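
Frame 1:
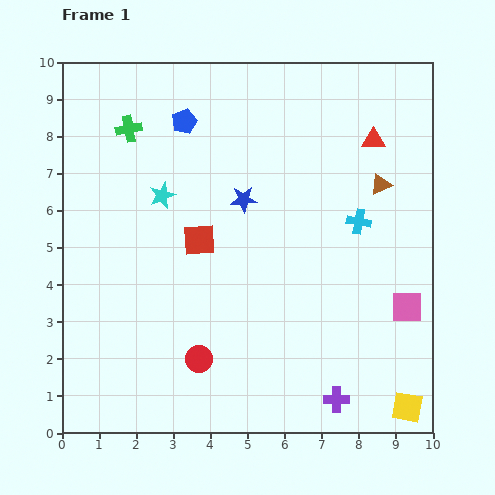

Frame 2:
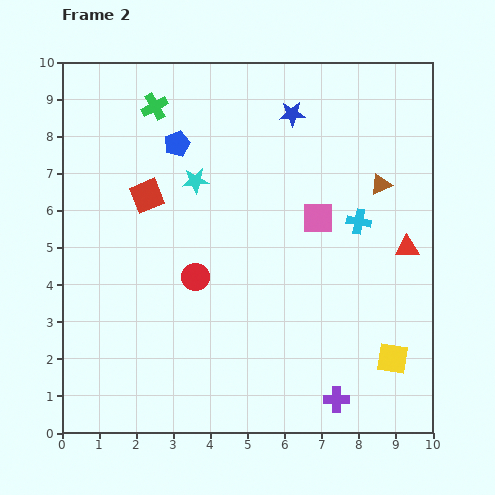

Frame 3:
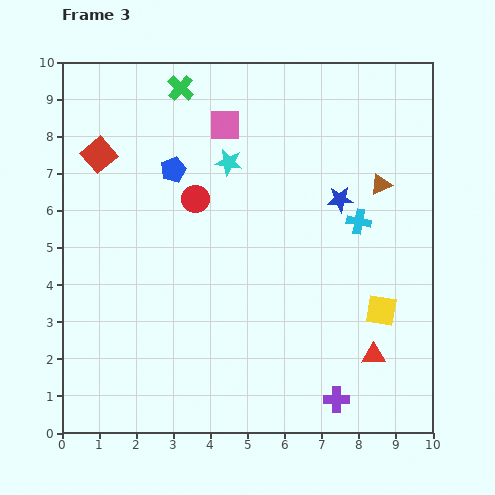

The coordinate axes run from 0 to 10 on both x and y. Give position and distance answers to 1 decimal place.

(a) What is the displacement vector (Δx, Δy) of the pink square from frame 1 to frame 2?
(-2.4, 2.4)

The pink square was at (9.3, 3.4) in frame 1 and (6.9, 5.8) in frame 2.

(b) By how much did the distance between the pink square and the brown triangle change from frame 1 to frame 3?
+1.1

Distance in frame 1: 3.4. Distance in frame 3: 4.5.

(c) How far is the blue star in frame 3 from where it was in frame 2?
2.6

The blue star moved from (6.2, 8.6) to (7.5, 6.3), a distance of √(1.3² + 2.3²) ≈ 2.6.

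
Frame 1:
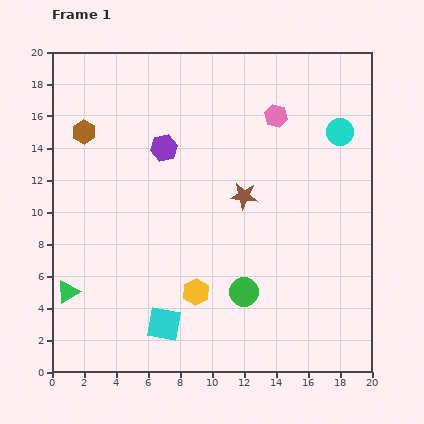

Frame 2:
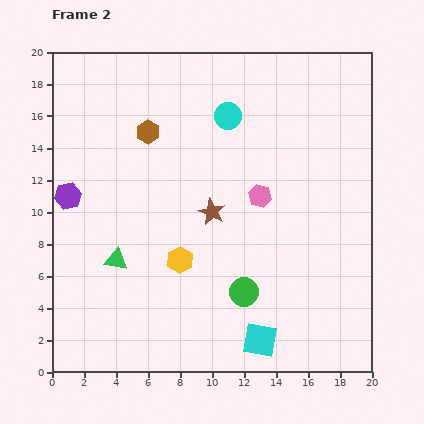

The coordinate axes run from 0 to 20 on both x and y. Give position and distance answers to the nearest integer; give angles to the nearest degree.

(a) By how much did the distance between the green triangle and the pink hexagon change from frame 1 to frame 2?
-7

Distance in frame 1: 17. Distance in frame 2: 10.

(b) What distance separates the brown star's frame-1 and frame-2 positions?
2

The brown star moved from (12, 11) to (10, 10), a distance of √(2² + 1²) ≈ 2.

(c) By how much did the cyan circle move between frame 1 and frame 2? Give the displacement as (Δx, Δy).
(-7, 1)

The cyan circle was at (18, 15) in frame 1 and (11, 16) in frame 2.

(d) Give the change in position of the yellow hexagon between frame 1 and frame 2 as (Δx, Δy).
(-1, 2)

The yellow hexagon was at (9, 5) in frame 1 and (8, 7) in frame 2.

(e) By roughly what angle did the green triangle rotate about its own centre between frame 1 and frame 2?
41° clockwise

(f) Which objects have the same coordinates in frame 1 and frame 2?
the green circle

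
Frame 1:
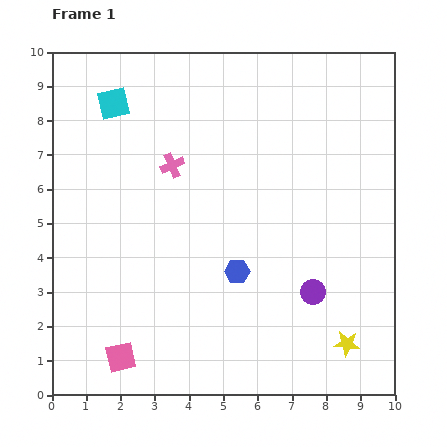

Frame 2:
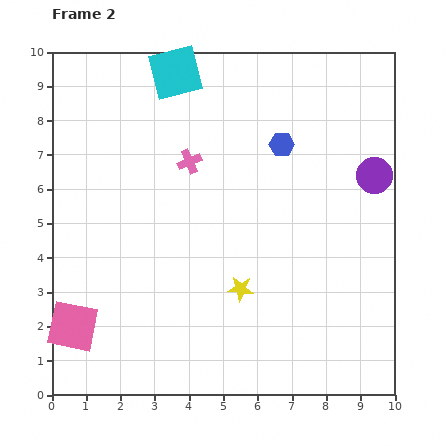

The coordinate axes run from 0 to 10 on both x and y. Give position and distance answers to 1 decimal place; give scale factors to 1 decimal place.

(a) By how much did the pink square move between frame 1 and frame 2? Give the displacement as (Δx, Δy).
(-1.4, 0.9)

The pink square was at (2.0, 1.1) in frame 1 and (0.6, 2.0) in frame 2.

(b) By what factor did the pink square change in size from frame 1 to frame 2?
1.7×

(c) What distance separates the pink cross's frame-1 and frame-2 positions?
0.5

The pink cross moved from (3.5, 6.7) to (4.0, 6.8), a distance of √(0.5² + 0.1²) ≈ 0.5.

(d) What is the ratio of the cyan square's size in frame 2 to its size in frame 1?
1.7×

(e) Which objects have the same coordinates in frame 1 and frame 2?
none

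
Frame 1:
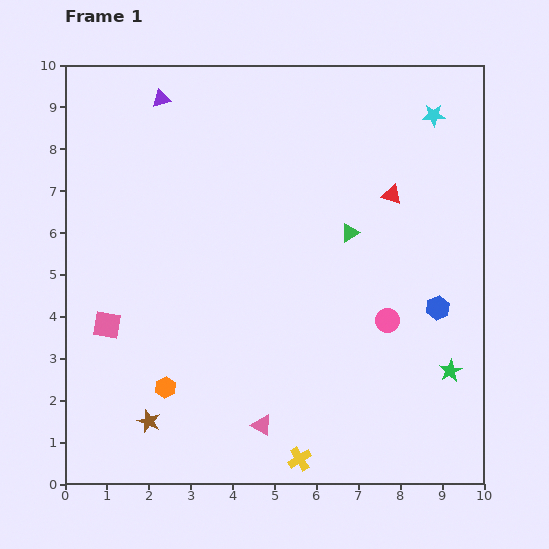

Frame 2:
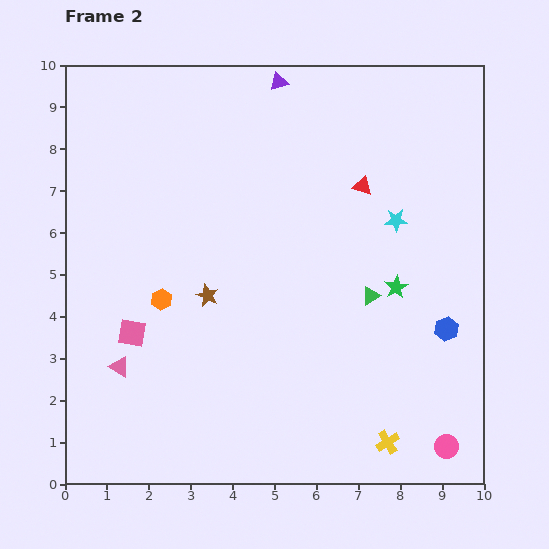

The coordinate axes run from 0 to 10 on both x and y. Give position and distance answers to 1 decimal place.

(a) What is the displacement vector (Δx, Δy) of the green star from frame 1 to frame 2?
(-1.3, 2.0)

The green star was at (9.2, 2.7) in frame 1 and (7.9, 4.7) in frame 2.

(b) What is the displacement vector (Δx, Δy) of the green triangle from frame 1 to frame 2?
(0.5, -1.5)

The green triangle was at (6.8, 6.0) in frame 1 and (7.3, 4.5) in frame 2.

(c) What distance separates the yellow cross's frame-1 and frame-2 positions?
2.1

The yellow cross moved from (5.6, 0.6) to (7.7, 1.0), a distance of √(2.1² + 0.4²) ≈ 2.1.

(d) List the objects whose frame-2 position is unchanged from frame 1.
none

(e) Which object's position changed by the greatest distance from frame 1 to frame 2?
the pink triangle

(moved 3.7; next 3.3)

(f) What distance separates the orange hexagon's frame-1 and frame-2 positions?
2.1

The orange hexagon moved from (2.4, 2.3) to (2.3, 4.4), a distance of √(0.1² + 2.1²) ≈ 2.1.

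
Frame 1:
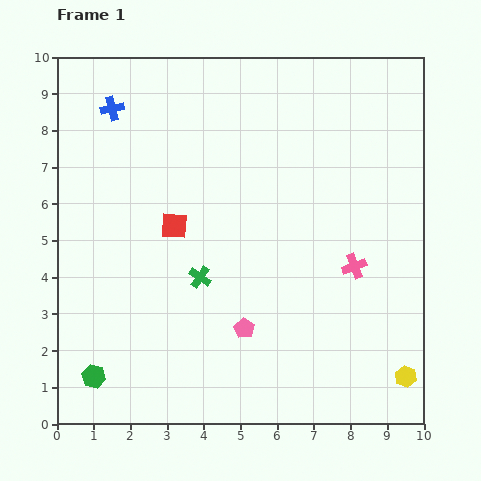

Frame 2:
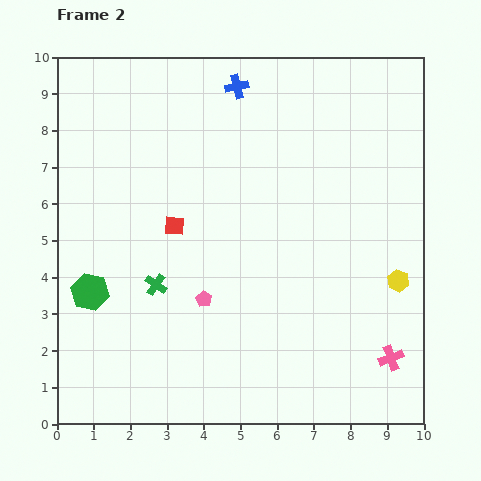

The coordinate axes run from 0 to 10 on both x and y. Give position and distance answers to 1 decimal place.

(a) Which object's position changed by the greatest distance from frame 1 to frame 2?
the blue cross

(moved 3.5; next 2.7)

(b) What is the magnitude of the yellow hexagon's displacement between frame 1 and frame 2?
2.6

The yellow hexagon moved from (9.5, 1.3) to (9.3, 3.9), a distance of √(0.2² + 2.6²) ≈ 2.6.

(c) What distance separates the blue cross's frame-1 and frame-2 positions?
3.5

The blue cross moved from (1.5, 8.6) to (4.9, 9.2), a distance of √(3.4² + 0.6²) ≈ 3.5.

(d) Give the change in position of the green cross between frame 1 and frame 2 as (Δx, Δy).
(-1.2, -0.2)

The green cross was at (3.9, 4.0) in frame 1 and (2.7, 3.8) in frame 2.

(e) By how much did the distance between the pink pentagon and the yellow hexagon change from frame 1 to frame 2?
+0.7

Distance in frame 1: 4.6. Distance in frame 2: 5.3.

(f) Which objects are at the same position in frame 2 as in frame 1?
the red square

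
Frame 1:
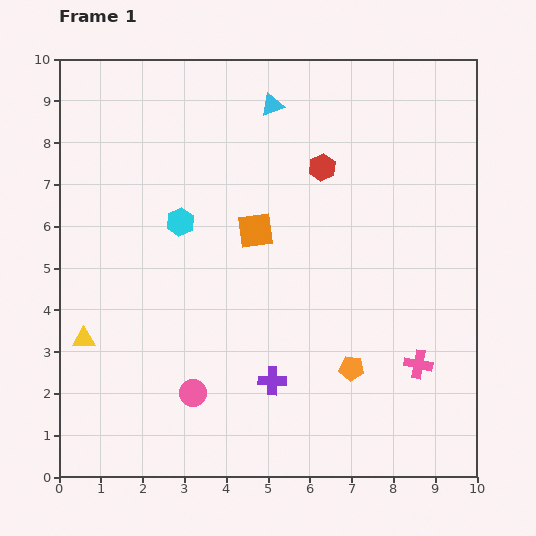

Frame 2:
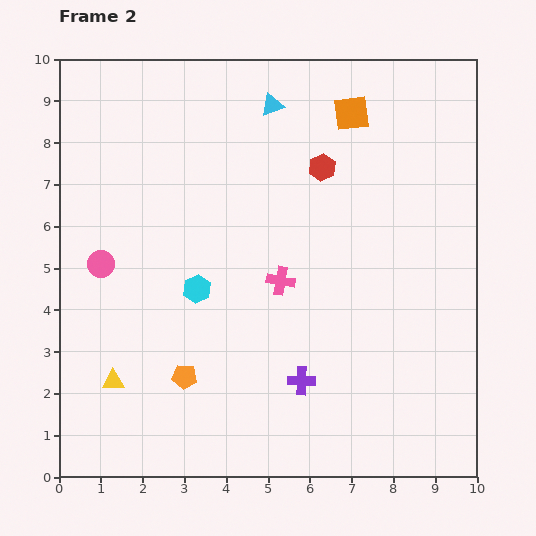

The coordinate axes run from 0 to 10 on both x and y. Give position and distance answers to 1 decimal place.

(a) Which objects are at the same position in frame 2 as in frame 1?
the cyan triangle, the red hexagon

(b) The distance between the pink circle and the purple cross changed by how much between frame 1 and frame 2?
+3.7

Distance in frame 1: 1.9. Distance in frame 2: 5.6.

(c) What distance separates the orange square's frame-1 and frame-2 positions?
3.6

The orange square moved from (4.7, 5.9) to (7.0, 8.7), a distance of √(2.3² + 2.8²) ≈ 3.6.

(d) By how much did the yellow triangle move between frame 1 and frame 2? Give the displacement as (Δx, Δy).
(0.7, -1.0)

The yellow triangle was at (0.6, 3.3) in frame 1 and (1.3, 2.3) in frame 2.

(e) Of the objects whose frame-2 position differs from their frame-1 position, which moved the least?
the purple cross

(moved 0.7)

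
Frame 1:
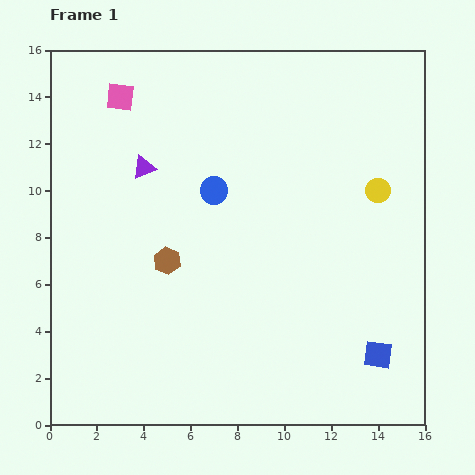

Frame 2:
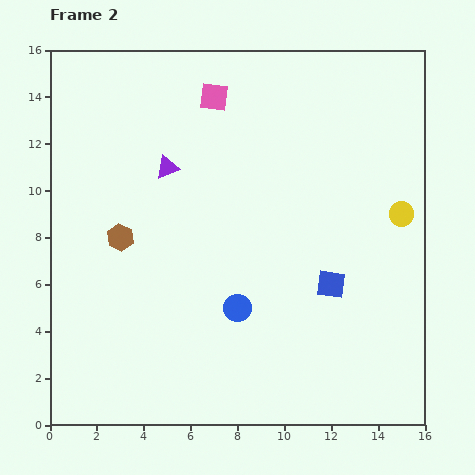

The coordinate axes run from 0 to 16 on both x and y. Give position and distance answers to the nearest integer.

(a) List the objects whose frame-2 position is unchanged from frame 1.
none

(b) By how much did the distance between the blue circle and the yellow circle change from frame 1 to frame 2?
+1

Distance in frame 1: 7. Distance in frame 2: 8.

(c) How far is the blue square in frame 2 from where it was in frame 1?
4

The blue square moved from (14, 3) to (12, 6), a distance of √(2² + 3²) ≈ 4.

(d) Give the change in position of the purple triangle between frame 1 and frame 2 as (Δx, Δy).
(1, 0)

The purple triangle was at (4, 11) in frame 1 and (5, 11) in frame 2.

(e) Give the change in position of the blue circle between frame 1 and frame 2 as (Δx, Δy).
(1, -5)

The blue circle was at (7, 10) in frame 1 and (8, 5) in frame 2.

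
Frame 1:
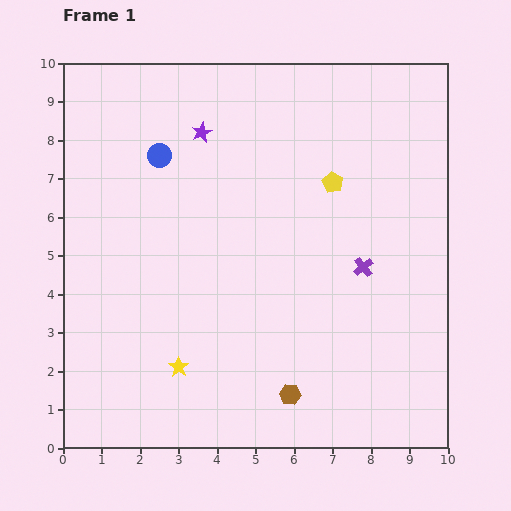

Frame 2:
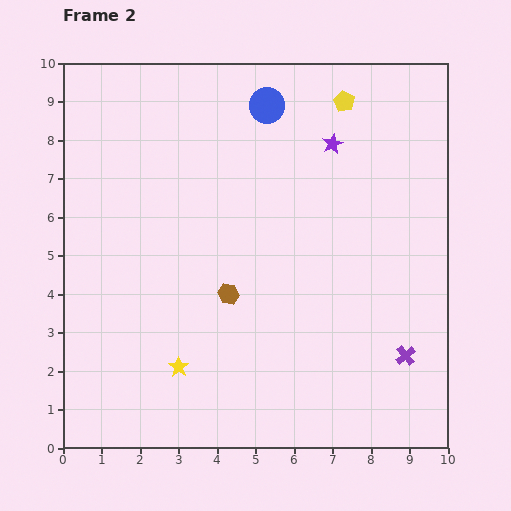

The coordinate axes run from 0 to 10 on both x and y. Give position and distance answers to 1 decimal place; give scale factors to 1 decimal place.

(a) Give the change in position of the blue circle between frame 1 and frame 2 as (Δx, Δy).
(2.8, 1.3)

The blue circle was at (2.5, 7.6) in frame 1 and (5.3, 8.9) in frame 2.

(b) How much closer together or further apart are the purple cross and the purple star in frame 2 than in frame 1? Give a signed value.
+0.3

Distance in frame 1: 5.5. Distance in frame 2: 5.8.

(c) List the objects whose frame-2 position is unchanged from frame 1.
the yellow star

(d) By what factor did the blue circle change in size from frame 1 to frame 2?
1.5×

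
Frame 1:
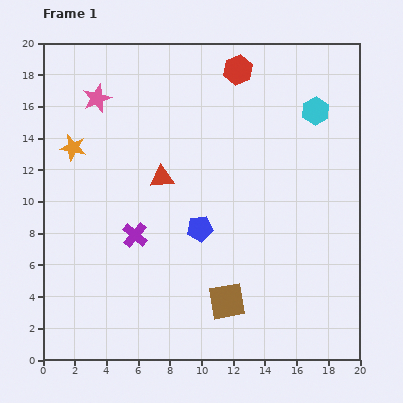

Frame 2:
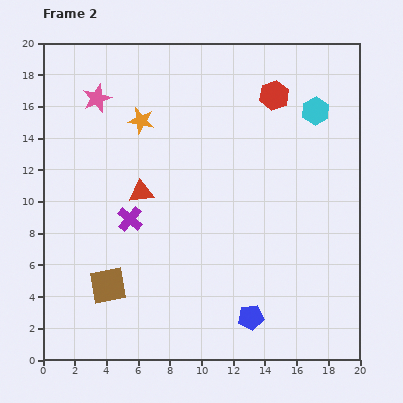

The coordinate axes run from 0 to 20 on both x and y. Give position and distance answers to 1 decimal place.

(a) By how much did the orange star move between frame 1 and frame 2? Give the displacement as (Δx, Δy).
(4.3, 1.7)

The orange star was at (1.9, 13.4) in frame 1 and (6.2, 15.1) in frame 2.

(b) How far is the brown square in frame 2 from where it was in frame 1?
7.6

The brown square moved from (11.6, 3.7) to (4.1, 4.7), a distance of √(7.5² + 1.0²) ≈ 7.6.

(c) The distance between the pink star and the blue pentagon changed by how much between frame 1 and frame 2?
+6.4

Distance in frame 1: 10.5. Distance in frame 2: 16.9.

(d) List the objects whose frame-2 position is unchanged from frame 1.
the cyan hexagon, the pink star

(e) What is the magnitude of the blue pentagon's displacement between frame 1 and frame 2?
6.4

The blue pentagon moved from (9.9, 8.3) to (13.1, 2.7), a distance of √(3.2² + 5.6²) ≈ 6.4.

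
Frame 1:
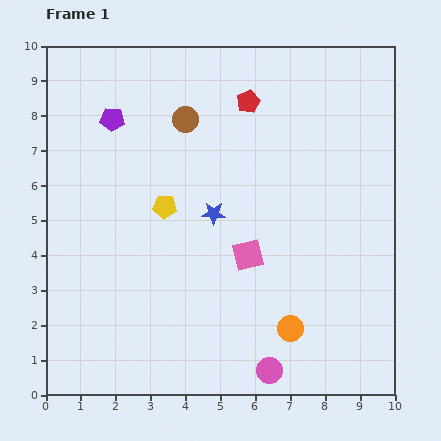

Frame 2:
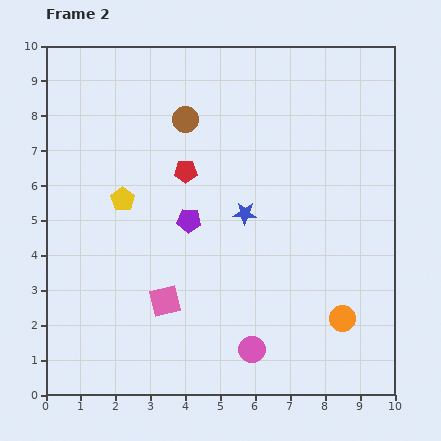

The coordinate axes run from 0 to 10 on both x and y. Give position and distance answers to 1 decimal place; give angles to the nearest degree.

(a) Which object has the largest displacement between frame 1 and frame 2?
the purple pentagon

(moved 3.6; next 2.7)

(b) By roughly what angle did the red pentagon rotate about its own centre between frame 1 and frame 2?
24° clockwise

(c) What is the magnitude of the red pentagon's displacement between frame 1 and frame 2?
2.7

The red pentagon moved from (5.8, 8.4) to (4.0, 6.4), a distance of √(1.8² + 2.0²) ≈ 2.7.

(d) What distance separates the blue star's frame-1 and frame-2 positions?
0.9

The blue star moved from (4.8, 5.2) to (5.7, 5.2), a distance of √(0.9² + 0.0²) ≈ 0.9.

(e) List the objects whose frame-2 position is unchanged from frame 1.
the brown circle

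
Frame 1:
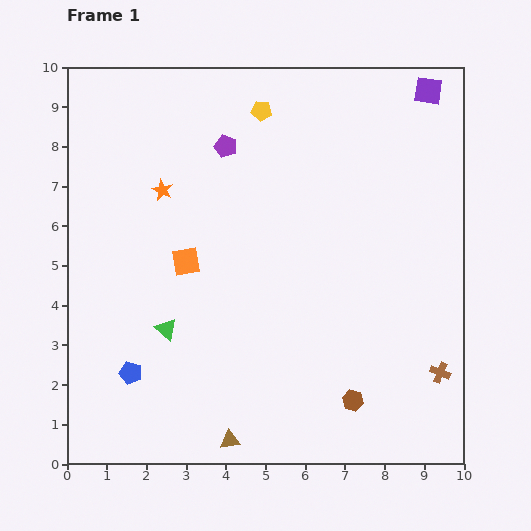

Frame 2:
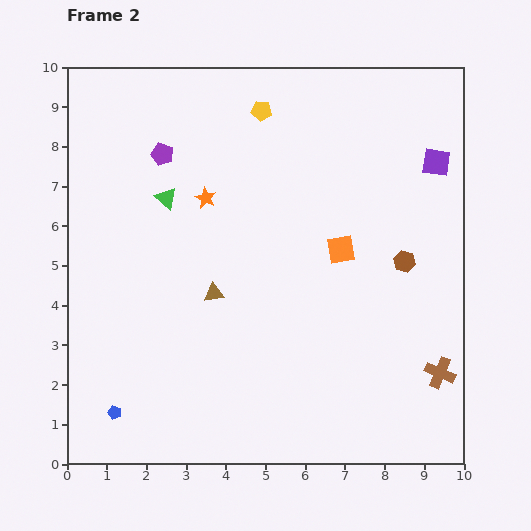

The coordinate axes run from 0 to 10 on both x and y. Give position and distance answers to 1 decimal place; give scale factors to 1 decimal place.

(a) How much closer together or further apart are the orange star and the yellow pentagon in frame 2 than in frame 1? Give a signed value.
-0.6

Distance in frame 1: 3.2. Distance in frame 2: 2.6.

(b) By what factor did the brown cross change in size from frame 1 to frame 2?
1.5×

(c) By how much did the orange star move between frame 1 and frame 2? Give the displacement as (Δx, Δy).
(1.1, -0.2)

The orange star was at (2.4, 6.9) in frame 1 and (3.5, 6.7) in frame 2.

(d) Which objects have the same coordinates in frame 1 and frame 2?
the yellow pentagon, the brown cross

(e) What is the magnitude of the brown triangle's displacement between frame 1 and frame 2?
3.7

The brown triangle moved from (4.1, 0.6) to (3.7, 4.3), a distance of √(0.4² + 3.7²) ≈ 3.7.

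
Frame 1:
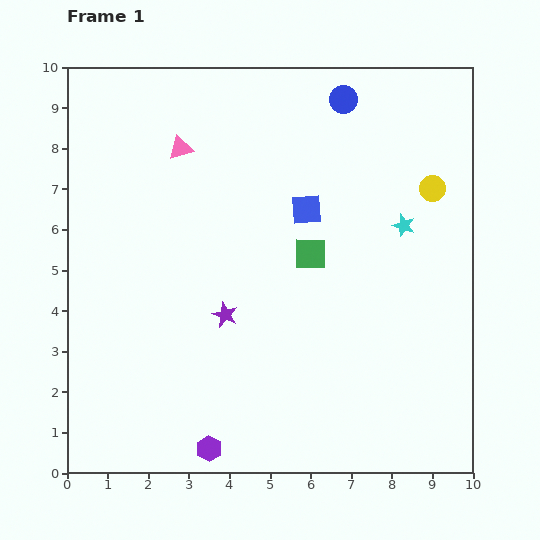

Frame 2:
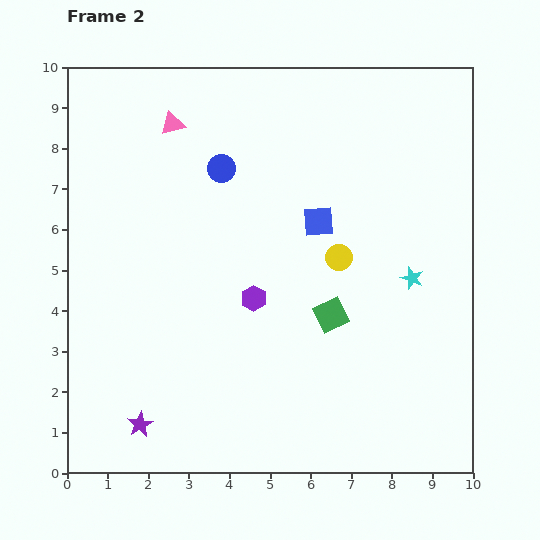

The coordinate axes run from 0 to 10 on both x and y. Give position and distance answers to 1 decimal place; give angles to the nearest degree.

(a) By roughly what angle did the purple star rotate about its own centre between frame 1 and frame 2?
19° clockwise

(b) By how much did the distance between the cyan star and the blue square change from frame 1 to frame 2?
+0.3

Distance in frame 1: 2.4. Distance in frame 2: 2.7.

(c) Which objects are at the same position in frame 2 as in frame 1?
none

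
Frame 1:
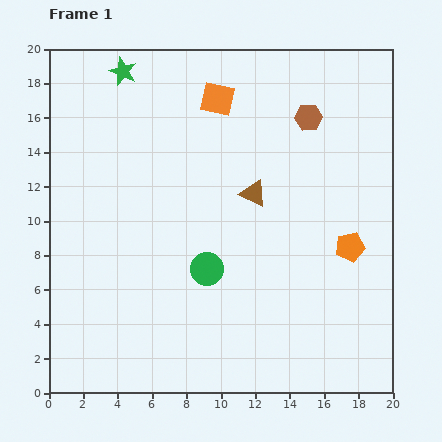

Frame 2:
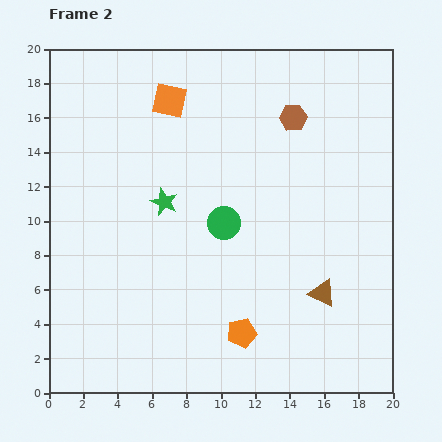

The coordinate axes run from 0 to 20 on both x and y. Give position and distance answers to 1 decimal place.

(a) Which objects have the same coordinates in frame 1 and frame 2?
none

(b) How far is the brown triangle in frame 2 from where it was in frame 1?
7.0

The brown triangle moved from (11.9, 11.6) to (15.9, 5.8), a distance of √(4.0² + 5.8²) ≈ 7.0.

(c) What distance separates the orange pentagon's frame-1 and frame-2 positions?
8.0

The orange pentagon moved from (17.5, 8.5) to (11.2, 3.5), a distance of √(6.3² + 5.0²) ≈ 8.0.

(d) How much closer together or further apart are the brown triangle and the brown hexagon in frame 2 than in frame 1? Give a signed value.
+4.9

Distance in frame 1: 5.4. Distance in frame 2: 10.3.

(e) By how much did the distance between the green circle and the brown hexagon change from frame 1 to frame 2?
-3.3

Distance in frame 1: 10.6. Distance in frame 2: 7.3.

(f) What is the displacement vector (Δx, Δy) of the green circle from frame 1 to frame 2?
(1.0, 2.7)

The green circle was at (9.2, 7.2) in frame 1 and (10.2, 9.9) in frame 2.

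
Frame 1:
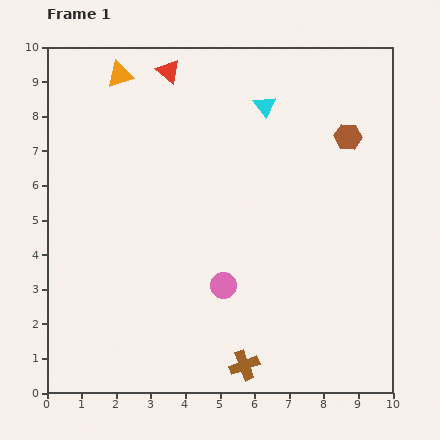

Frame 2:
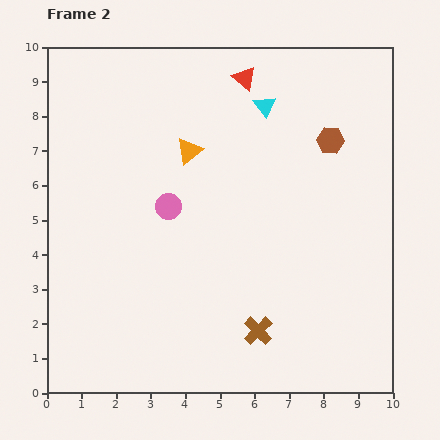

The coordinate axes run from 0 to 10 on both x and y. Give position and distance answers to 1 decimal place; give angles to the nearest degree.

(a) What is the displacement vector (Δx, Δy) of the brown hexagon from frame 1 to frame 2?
(-0.5, -0.1)

The brown hexagon was at (8.7, 7.4) in frame 1 and (8.2, 7.3) in frame 2.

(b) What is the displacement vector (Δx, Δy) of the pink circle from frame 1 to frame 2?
(-1.6, 2.3)

The pink circle was at (5.1, 3.1) in frame 1 and (3.5, 5.4) in frame 2.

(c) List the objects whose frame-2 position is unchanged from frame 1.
the cyan triangle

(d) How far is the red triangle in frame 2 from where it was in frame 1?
2.2

The red triangle moved from (3.5, 9.3) to (5.7, 9.1), a distance of √(2.2² + 0.2²) ≈ 2.2.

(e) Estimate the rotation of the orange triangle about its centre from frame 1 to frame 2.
21° counter-clockwise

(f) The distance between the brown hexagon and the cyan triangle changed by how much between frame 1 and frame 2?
-0.5

Distance in frame 1: 2.6. Distance in frame 2: 2.1.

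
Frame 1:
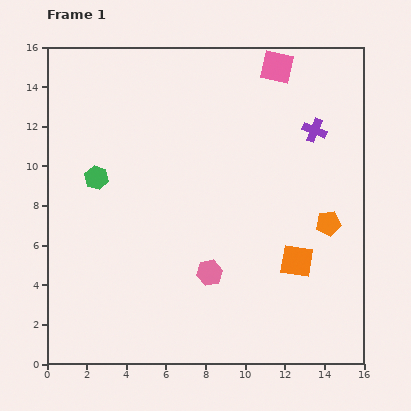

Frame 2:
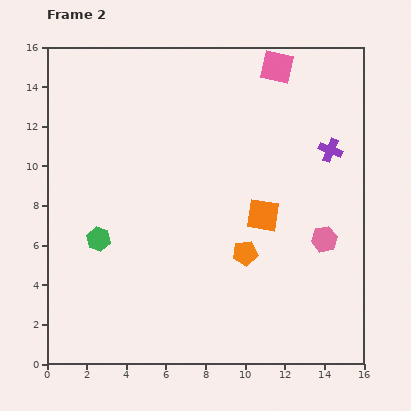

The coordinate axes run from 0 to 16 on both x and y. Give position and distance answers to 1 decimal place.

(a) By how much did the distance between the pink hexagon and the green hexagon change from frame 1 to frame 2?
+3.9

Distance in frame 1: 7.5. Distance in frame 2: 11.4.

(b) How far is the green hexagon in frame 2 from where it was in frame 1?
3.1

The green hexagon moved from (2.5, 9.4) to (2.6, 6.3), a distance of √(0.1² + 3.1²) ≈ 3.1.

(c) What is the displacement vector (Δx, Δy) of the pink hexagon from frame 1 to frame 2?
(5.8, 1.7)

The pink hexagon was at (8.2, 4.6) in frame 1 and (14.0, 6.3) in frame 2.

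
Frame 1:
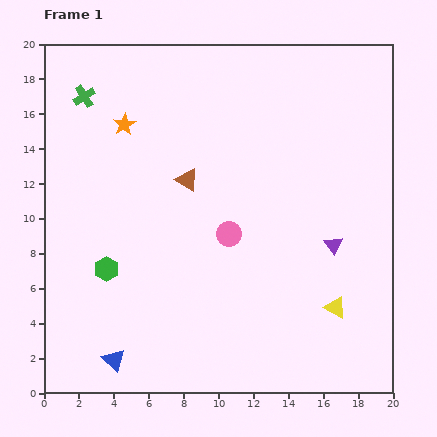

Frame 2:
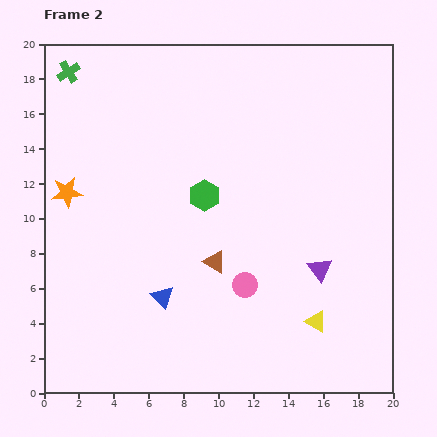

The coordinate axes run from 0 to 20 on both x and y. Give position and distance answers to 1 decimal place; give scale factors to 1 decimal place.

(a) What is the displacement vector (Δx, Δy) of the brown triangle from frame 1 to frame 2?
(1.6, -4.7)

The brown triangle was at (8.2, 12.2) in frame 1 and (9.8, 7.5) in frame 2.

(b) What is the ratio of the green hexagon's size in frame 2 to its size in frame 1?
1.3×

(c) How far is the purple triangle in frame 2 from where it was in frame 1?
1.6

The purple triangle moved from (16.6, 8.5) to (15.8, 7.1), a distance of √(0.8² + 1.4²) ≈ 1.6.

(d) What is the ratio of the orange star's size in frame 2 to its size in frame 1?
1.4×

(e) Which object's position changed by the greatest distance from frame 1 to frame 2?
the green hexagon

(moved 7.0; next 5.1)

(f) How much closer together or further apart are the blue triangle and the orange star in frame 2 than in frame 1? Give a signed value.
-5.4

Distance in frame 1: 13.5. Distance in frame 2: 8.1.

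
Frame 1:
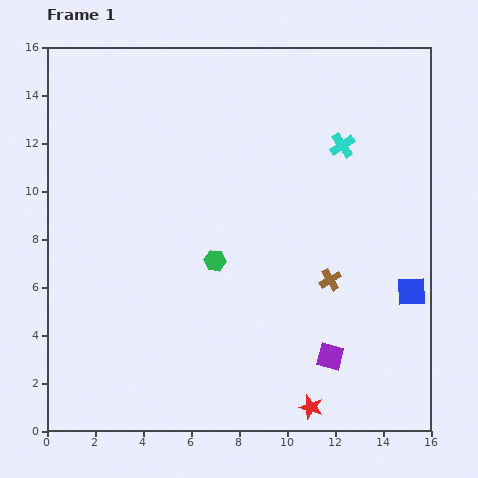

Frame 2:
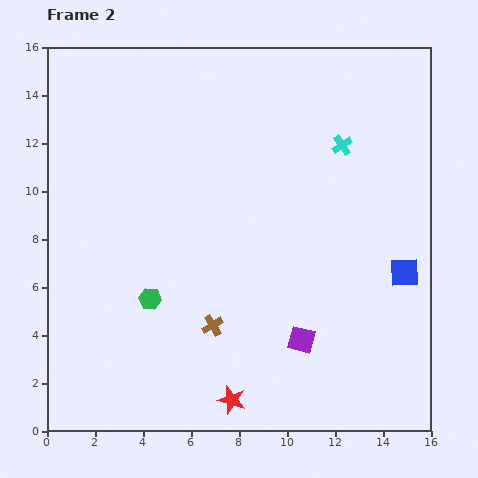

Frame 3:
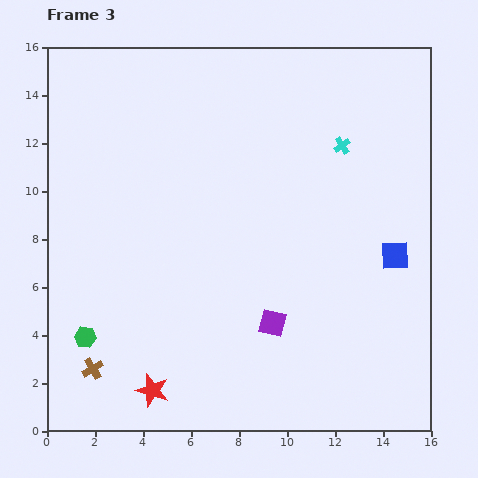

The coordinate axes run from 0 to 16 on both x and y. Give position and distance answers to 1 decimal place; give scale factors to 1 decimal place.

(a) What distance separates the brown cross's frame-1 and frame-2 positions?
5.3

The brown cross moved from (11.8, 6.3) to (6.9, 4.4), a distance of √(4.9² + 1.9²) ≈ 5.3.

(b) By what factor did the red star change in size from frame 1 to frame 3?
1.4×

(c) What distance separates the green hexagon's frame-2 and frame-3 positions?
3.1

The green hexagon moved from (4.3, 5.5) to (1.6, 3.9), a distance of √(2.7² + 1.6²) ≈ 3.1.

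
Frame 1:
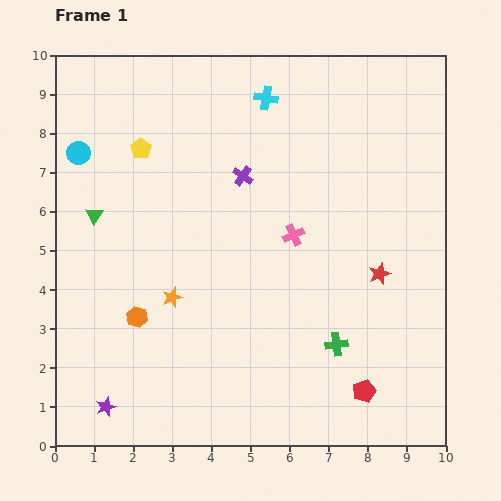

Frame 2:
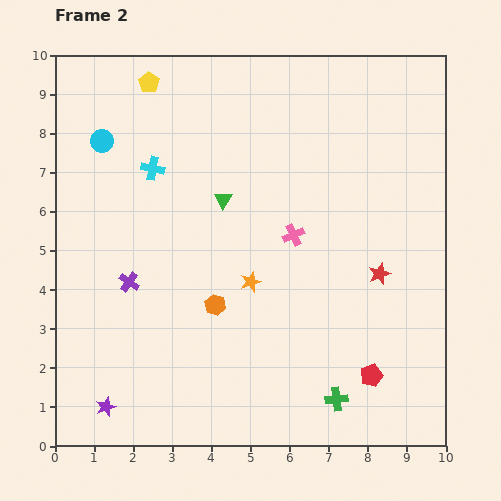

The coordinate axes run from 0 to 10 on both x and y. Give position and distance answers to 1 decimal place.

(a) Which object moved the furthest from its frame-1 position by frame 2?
the purple cross

(moved 4.0; next 3.4)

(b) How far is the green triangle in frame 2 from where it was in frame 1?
3.3

The green triangle moved from (1.0, 5.9) to (4.3, 6.3), a distance of √(3.3² + 0.4²) ≈ 3.3.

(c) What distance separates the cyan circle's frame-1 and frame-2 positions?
0.7

The cyan circle moved from (0.6, 7.5) to (1.2, 7.8), a distance of √(0.6² + 0.3²) ≈ 0.7.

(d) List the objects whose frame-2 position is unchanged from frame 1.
the purple star, the pink cross, the red star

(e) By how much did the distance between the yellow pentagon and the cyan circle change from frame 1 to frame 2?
+0.3

Distance in frame 1: 1.6. Distance in frame 2: 1.9.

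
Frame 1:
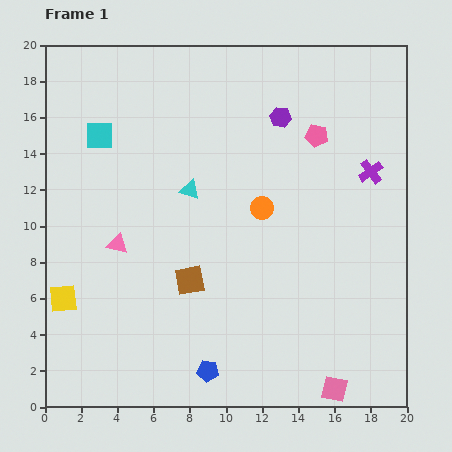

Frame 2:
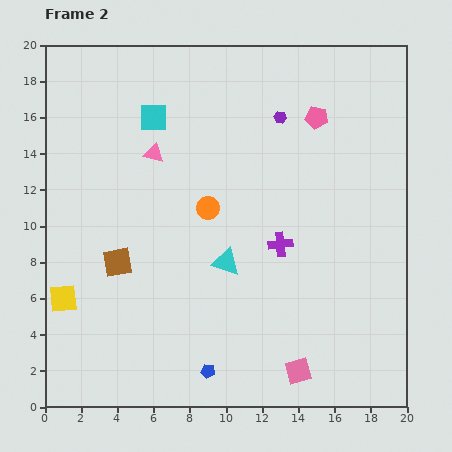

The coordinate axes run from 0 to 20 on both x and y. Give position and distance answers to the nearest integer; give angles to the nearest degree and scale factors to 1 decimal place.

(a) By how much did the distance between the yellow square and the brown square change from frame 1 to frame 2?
-3

Distance in frame 1: 7. Distance in frame 2: 4.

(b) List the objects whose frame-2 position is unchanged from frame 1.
the purple hexagon, the blue pentagon, the yellow square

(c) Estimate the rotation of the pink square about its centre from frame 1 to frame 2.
28° counter-clockwise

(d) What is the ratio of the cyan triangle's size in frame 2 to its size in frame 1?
1.4×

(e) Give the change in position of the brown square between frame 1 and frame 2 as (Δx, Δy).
(-4, 1)

The brown square was at (8, 7) in frame 1 and (4, 8) in frame 2.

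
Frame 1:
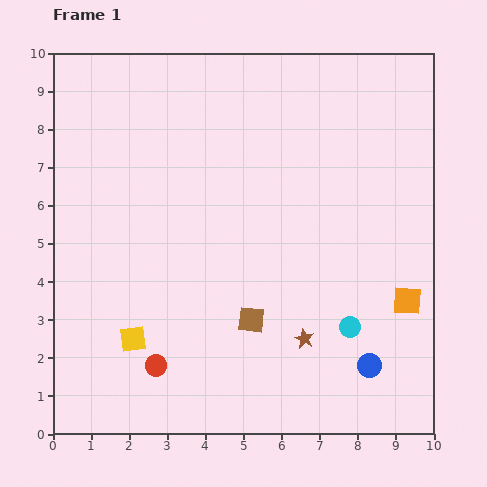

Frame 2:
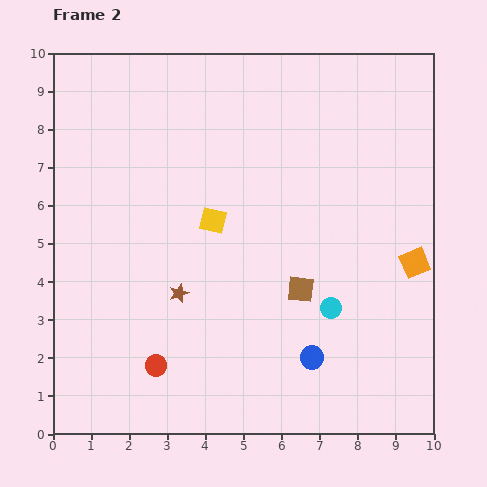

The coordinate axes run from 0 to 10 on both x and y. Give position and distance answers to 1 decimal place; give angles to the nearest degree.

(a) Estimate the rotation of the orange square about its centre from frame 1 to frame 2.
26° counter-clockwise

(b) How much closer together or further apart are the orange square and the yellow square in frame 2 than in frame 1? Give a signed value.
-1.9

Distance in frame 1: 7.3. Distance in frame 2: 5.4.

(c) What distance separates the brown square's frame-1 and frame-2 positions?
1.5

The brown square moved from (5.2, 3.0) to (6.5, 3.8), a distance of √(1.3² + 0.8²) ≈ 1.5.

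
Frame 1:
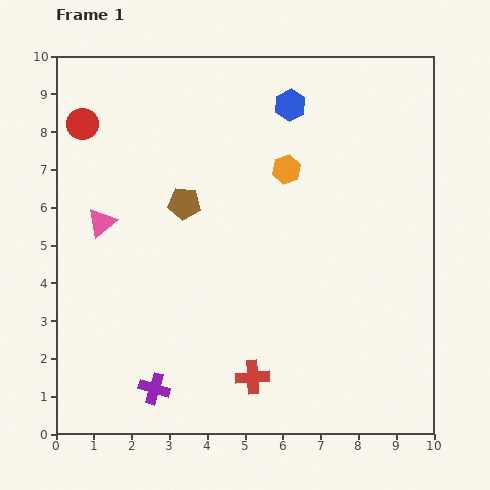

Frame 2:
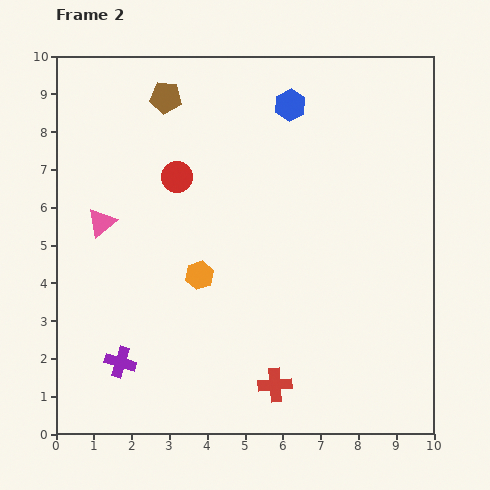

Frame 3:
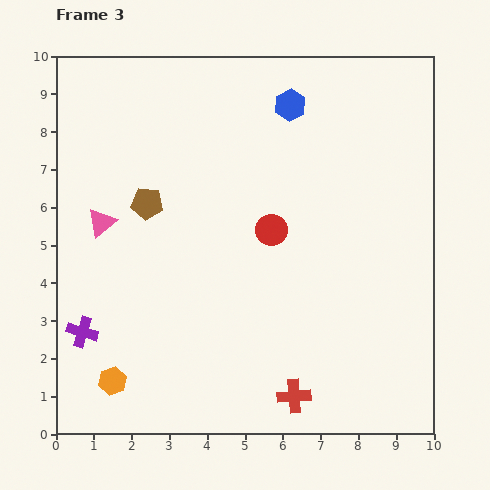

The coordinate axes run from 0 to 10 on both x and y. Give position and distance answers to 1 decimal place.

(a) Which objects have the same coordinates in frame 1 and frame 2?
the blue hexagon, the pink triangle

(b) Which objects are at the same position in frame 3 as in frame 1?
the blue hexagon, the pink triangle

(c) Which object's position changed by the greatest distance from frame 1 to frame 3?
the orange hexagon

(moved 7.2; next 5.7)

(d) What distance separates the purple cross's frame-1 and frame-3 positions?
2.4

The purple cross moved from (2.6, 1.2) to (0.7, 2.7), a distance of √(1.9² + 1.5²) ≈ 2.4.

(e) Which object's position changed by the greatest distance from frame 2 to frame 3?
the orange hexagon

(moved 3.6; next 2.9)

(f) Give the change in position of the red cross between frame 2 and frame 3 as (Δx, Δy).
(0.5, -0.3)

The red cross was at (5.8, 1.3) in frame 2 and (6.3, 1.0) in frame 3.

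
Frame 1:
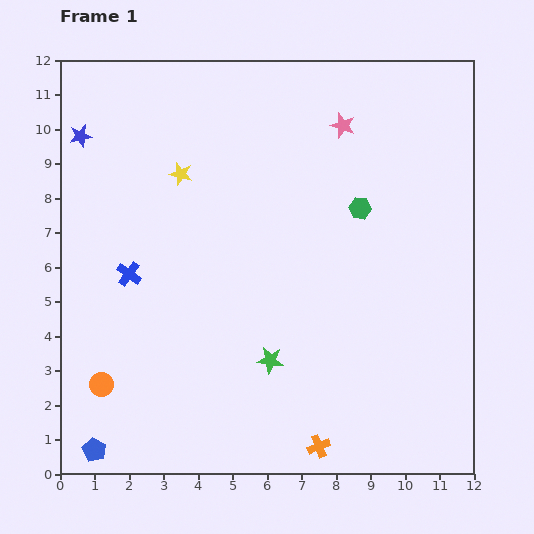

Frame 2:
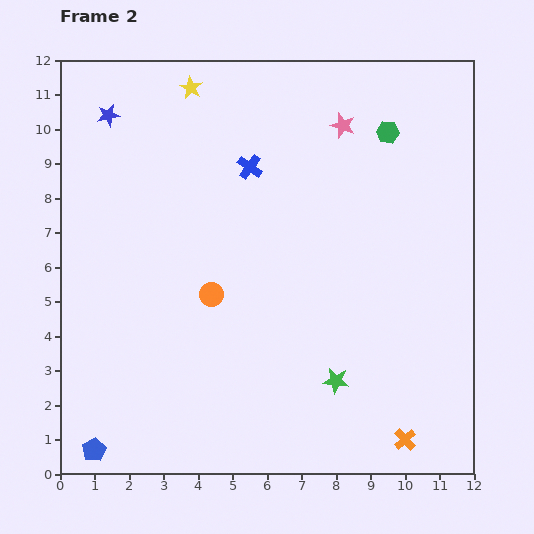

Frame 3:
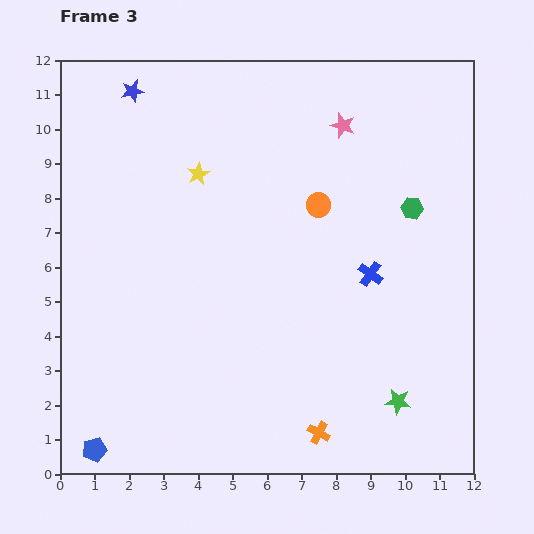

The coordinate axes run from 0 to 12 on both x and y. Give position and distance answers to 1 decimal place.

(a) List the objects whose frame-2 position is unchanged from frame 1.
the pink star, the blue pentagon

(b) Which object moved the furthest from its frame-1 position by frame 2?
the blue cross

(moved 4.7; next 4.1)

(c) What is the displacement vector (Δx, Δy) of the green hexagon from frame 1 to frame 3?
(1.5, 0.0)

The green hexagon was at (8.7, 7.7) in frame 1 and (10.2, 7.7) in frame 3.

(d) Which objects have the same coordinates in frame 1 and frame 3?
the pink star, the blue pentagon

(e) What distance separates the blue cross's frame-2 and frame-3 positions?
4.7

The blue cross moved from (5.5, 8.9) to (9.0, 5.8), a distance of √(3.5² + 3.1²) ≈ 4.7.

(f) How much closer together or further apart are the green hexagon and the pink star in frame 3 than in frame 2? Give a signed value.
+1.8

Distance in frame 2: 1.3. Distance in frame 3: 3.1.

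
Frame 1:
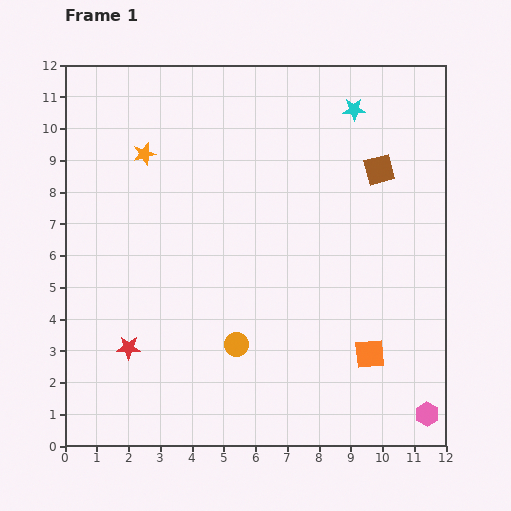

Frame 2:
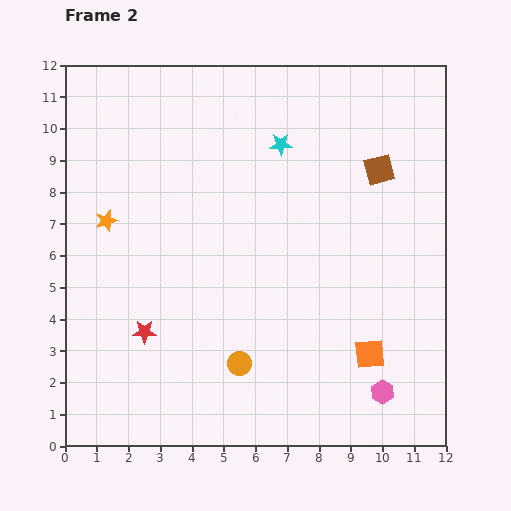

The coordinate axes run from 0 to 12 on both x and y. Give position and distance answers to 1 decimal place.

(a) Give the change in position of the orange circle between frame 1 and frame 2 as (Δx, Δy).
(0.1, -0.6)

The orange circle was at (5.4, 3.2) in frame 1 and (5.5, 2.6) in frame 2.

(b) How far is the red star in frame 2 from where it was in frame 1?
0.7

The red star moved from (2.0, 3.1) to (2.5, 3.6), a distance of √(0.5² + 0.5²) ≈ 0.7.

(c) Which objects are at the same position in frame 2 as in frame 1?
the orange square, the brown square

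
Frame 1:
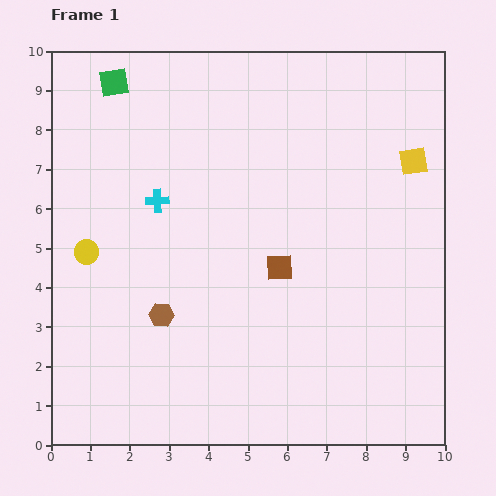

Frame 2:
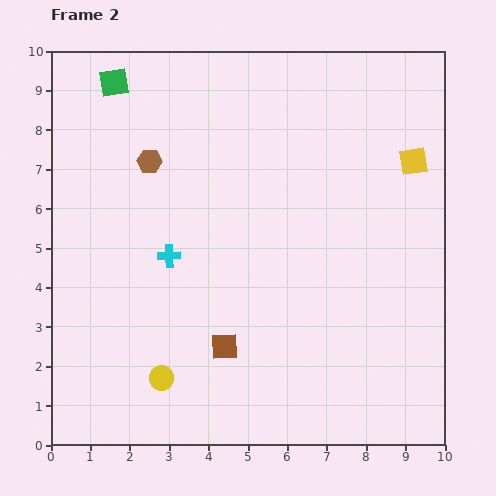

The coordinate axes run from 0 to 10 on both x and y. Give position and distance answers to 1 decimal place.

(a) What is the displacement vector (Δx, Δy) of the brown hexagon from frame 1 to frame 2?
(-0.3, 3.9)

The brown hexagon was at (2.8, 3.3) in frame 1 and (2.5, 7.2) in frame 2.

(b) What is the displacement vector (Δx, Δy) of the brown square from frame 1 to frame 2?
(-1.4, -2.0)

The brown square was at (5.8, 4.5) in frame 1 and (4.4, 2.5) in frame 2.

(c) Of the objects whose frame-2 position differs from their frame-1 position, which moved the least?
the cyan cross

(moved 1.4)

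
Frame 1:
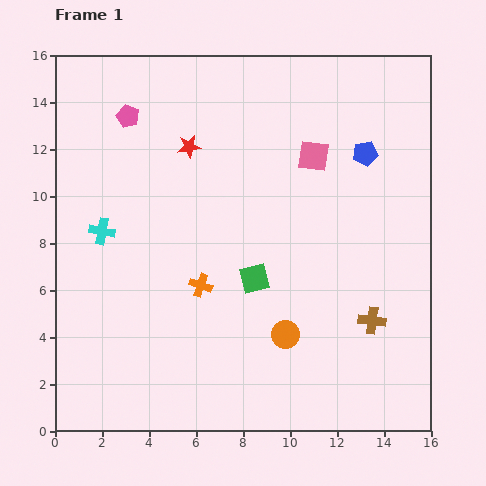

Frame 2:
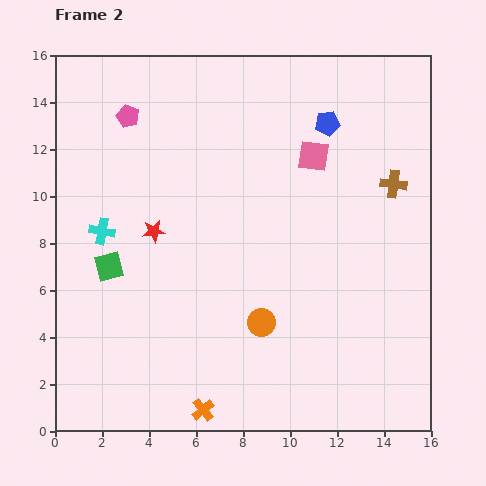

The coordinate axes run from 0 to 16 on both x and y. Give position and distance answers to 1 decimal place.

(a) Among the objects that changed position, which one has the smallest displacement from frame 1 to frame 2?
the orange circle

(moved 1.1)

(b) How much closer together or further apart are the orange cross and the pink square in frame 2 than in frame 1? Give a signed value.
+4.5

Distance in frame 1: 7.3. Distance in frame 2: 11.8.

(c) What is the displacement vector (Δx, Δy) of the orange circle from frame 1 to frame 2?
(-1.0, 0.5)

The orange circle was at (9.8, 4.1) in frame 1 and (8.8, 4.6) in frame 2.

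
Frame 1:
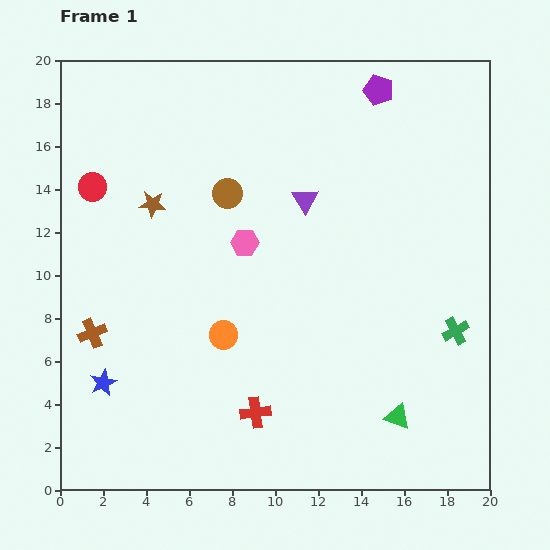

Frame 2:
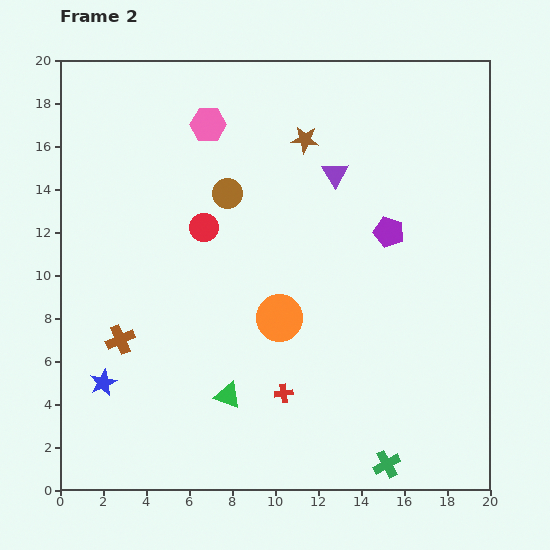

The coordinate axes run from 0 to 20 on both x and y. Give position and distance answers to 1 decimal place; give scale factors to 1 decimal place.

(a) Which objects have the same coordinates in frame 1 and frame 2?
the blue star, the brown circle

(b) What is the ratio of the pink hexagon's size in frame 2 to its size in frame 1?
1.3×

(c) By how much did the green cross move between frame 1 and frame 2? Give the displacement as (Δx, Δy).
(-3.2, -6.2)

The green cross was at (18.4, 7.4) in frame 1 and (15.2, 1.2) in frame 2.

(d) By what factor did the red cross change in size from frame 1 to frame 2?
0.6×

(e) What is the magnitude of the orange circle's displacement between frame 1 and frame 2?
2.7

The orange circle moved from (7.6, 7.2) to (10.2, 8.0), a distance of √(2.6² + 0.8²) ≈ 2.7.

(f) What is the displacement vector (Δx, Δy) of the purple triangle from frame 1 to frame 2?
(1.4, 1.2)

The purple triangle was at (11.4, 13.5) in frame 1 and (12.8, 14.7) in frame 2.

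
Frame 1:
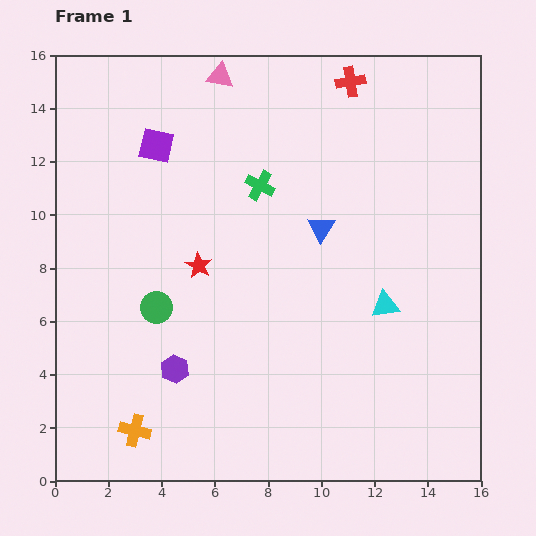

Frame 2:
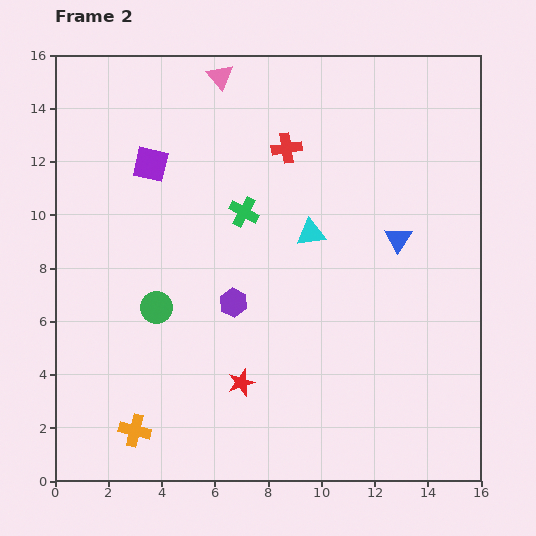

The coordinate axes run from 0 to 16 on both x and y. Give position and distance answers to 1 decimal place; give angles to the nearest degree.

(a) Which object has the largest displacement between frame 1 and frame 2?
the red star

(moved 4.7; next 3.9)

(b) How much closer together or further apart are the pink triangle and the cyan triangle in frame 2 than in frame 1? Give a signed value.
-3.8

Distance in frame 1: 10.6. Distance in frame 2: 6.8.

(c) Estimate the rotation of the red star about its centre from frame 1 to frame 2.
24° clockwise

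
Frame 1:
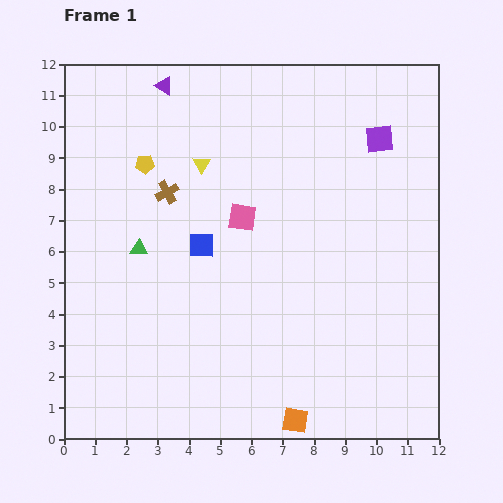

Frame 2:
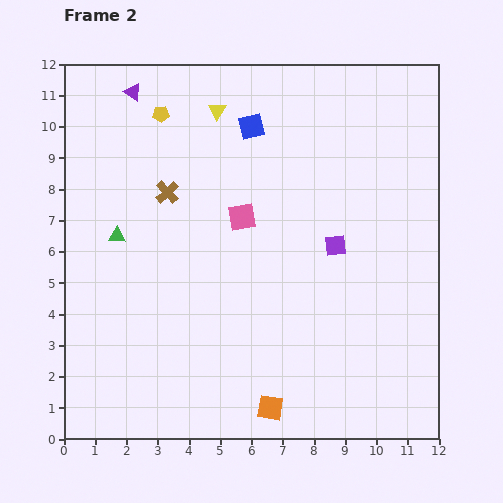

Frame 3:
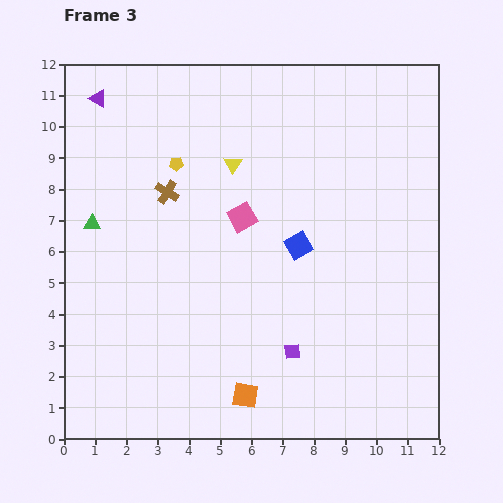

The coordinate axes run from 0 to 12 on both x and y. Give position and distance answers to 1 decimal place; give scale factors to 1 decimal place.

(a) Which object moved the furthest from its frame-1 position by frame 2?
the blue square

(moved 4.1; next 3.7)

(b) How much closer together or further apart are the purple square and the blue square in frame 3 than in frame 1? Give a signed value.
-3.2

Distance in frame 1: 6.6. Distance in frame 3: 3.4.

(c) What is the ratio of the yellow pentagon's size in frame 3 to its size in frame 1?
0.7×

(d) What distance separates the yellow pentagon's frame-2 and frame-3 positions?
1.7

The yellow pentagon moved from (3.1, 10.4) to (3.6, 8.8), a distance of √(0.5² + 1.6²) ≈ 1.7.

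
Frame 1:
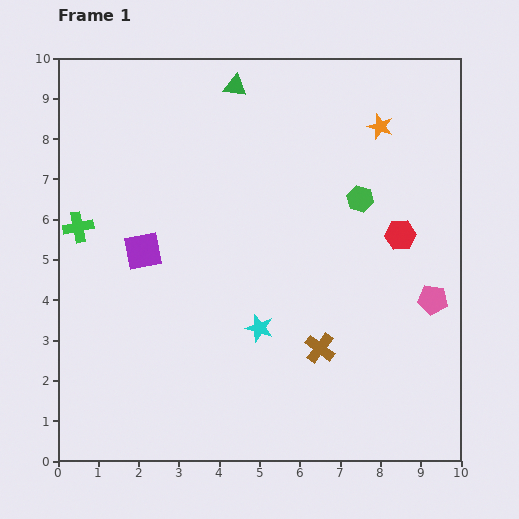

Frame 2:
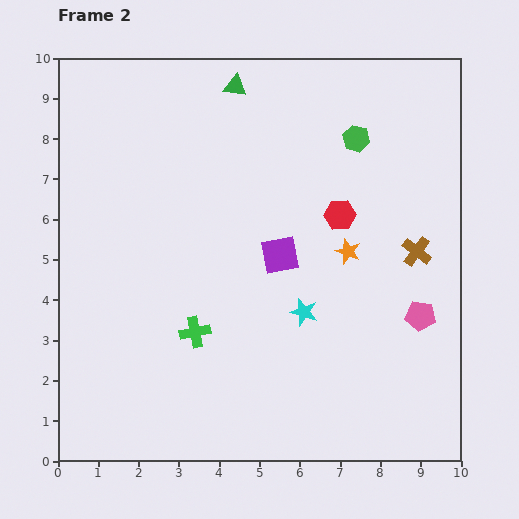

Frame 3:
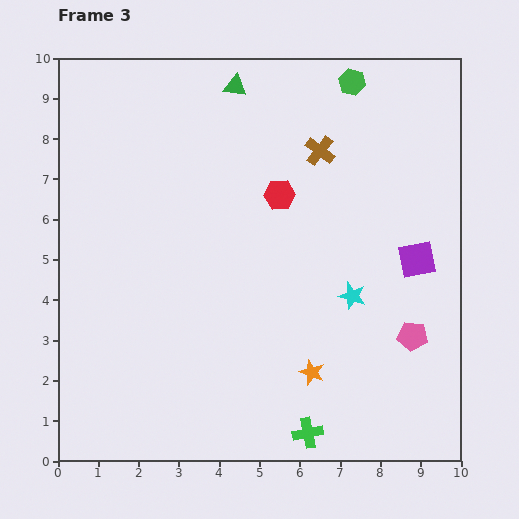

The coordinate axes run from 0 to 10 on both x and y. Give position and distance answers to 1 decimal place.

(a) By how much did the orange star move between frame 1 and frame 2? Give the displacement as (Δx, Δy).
(-0.8, -3.1)

The orange star was at (8.0, 8.3) in frame 1 and (7.2, 5.2) in frame 2.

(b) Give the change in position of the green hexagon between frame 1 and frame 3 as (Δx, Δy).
(-0.2, 2.9)

The green hexagon was at (7.5, 6.5) in frame 1 and (7.3, 9.4) in frame 3.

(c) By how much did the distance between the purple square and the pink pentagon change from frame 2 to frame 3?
-1.9

Distance in frame 2: 3.8. Distance in frame 3: 1.9.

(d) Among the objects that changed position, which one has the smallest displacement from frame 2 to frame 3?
the pink pentagon

(moved 0.5)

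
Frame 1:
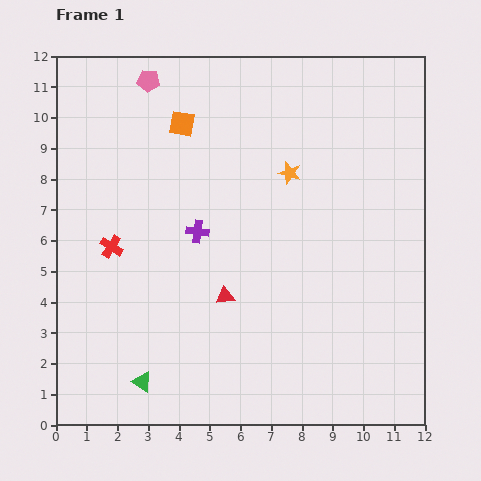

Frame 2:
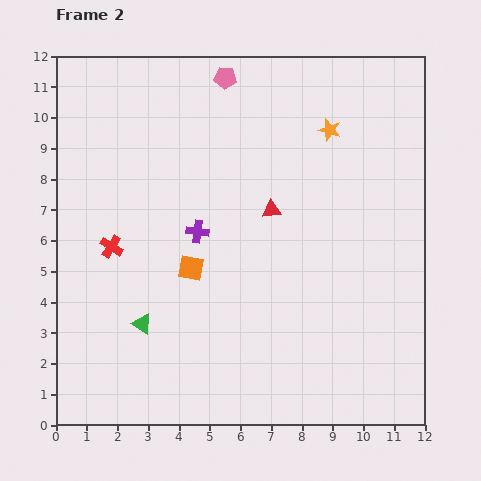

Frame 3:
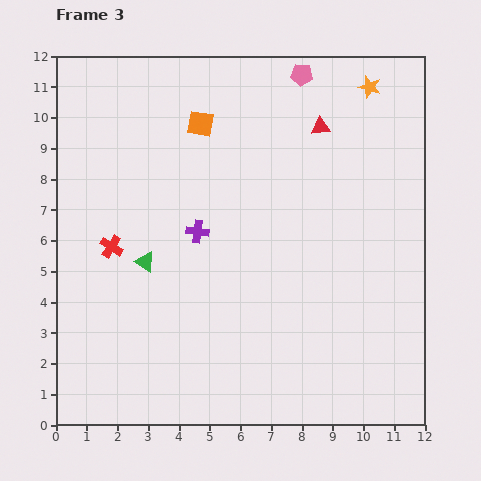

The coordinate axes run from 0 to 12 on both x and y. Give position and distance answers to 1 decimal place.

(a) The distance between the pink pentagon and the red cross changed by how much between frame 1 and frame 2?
+1.1

Distance in frame 1: 5.5. Distance in frame 2: 6.6.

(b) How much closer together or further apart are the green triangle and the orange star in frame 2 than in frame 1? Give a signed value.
+0.5

Distance in frame 1: 8.3. Distance in frame 2: 8.8.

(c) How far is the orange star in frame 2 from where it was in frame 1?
1.9

The orange star moved from (7.6, 8.2) to (8.9, 9.6), a distance of √(1.3² + 1.4²) ≈ 1.9.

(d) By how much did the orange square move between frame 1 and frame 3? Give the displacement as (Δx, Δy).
(0.6, 0.0)

The orange square was at (4.1, 9.8) in frame 1 and (4.7, 9.8) in frame 3.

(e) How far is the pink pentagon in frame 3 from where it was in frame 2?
2.5

The pink pentagon moved from (5.5, 11.3) to (8.0, 11.4), a distance of √(2.5² + 0.1²) ≈ 2.5.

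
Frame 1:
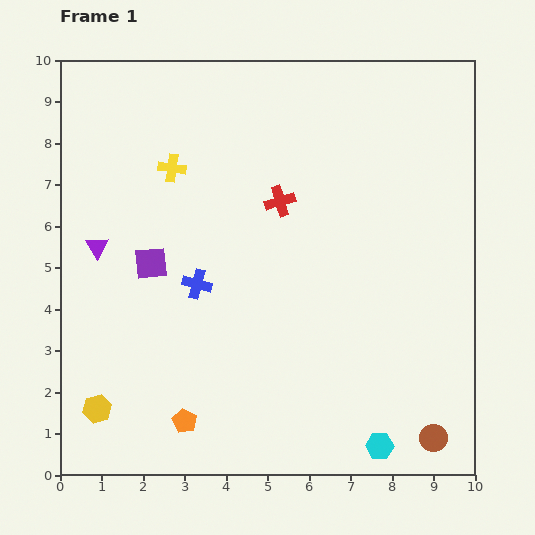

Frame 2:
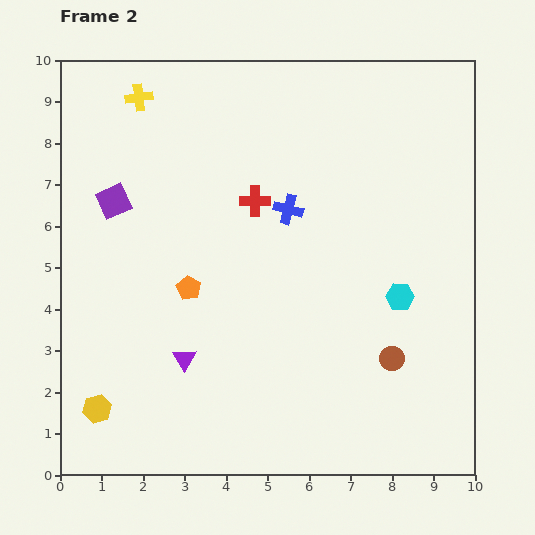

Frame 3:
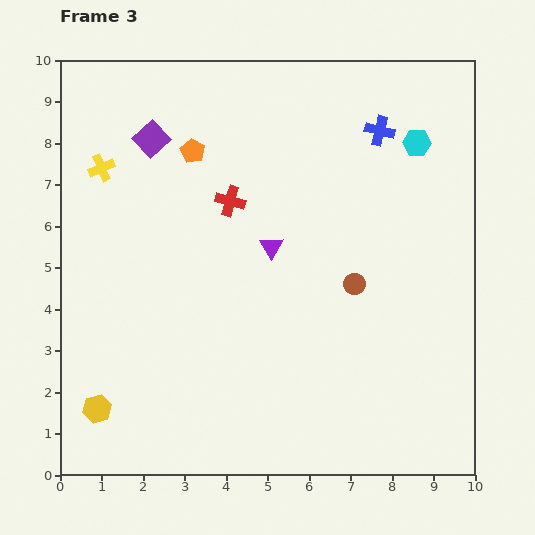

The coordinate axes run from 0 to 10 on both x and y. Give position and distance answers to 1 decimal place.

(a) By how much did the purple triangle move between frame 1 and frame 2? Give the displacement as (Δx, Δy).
(2.1, -2.7)

The purple triangle was at (0.9, 5.5) in frame 1 and (3.0, 2.8) in frame 2.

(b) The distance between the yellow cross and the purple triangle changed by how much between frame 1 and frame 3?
+1.9

Distance in frame 1: 2.6. Distance in frame 3: 4.5.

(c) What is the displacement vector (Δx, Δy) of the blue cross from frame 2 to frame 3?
(2.2, 1.9)

The blue cross was at (5.5, 6.4) in frame 2 and (7.7, 8.3) in frame 3.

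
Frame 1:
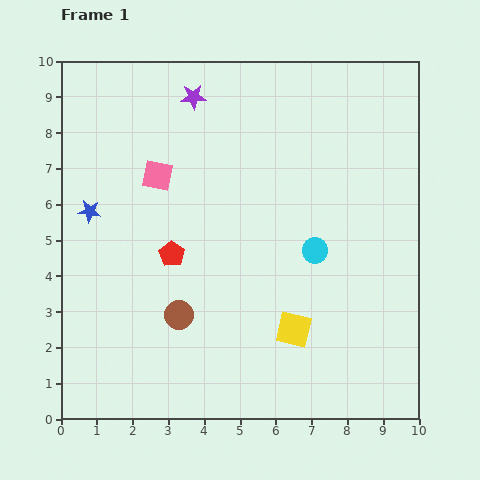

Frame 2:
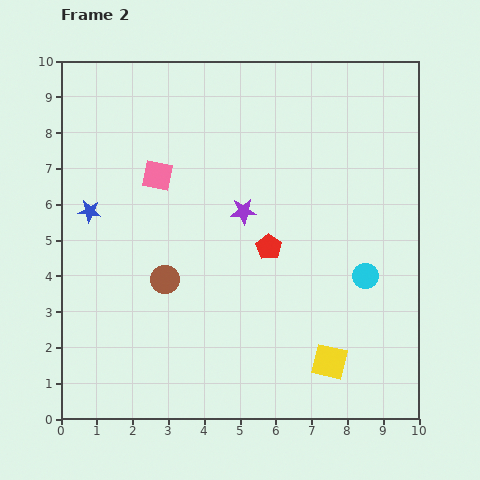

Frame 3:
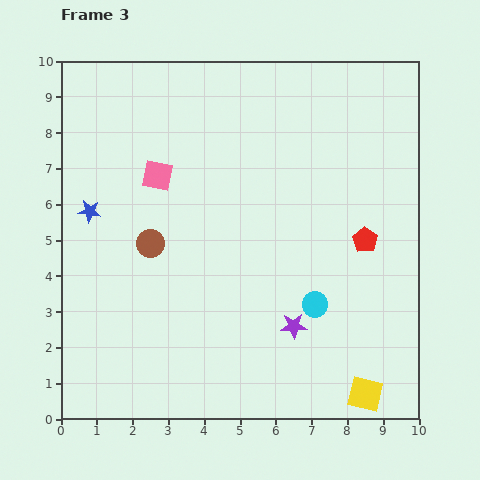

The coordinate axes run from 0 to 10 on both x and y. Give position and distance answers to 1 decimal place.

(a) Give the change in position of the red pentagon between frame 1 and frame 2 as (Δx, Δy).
(2.7, 0.2)

The red pentagon was at (3.1, 4.6) in frame 1 and (5.8, 4.8) in frame 2.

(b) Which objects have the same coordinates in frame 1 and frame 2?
the blue star, the pink square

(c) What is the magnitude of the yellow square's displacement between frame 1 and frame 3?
2.7

The yellow square moved from (6.5, 2.5) to (8.5, 0.7), a distance of √(2.0² + 1.8²) ≈ 2.7.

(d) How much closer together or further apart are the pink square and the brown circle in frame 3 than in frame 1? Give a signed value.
-2.0

Distance in frame 1: 3.9. Distance in frame 3: 1.9.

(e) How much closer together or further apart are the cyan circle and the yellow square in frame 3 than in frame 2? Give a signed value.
+0.3

Distance in frame 2: 2.6. Distance in frame 3: 2.9.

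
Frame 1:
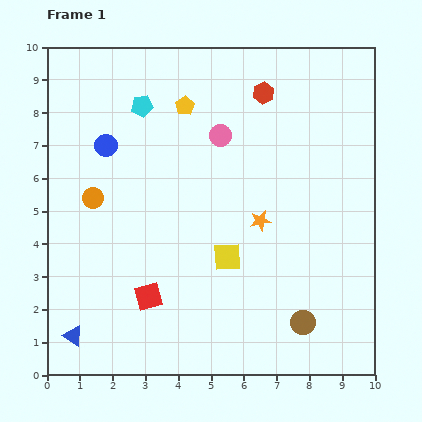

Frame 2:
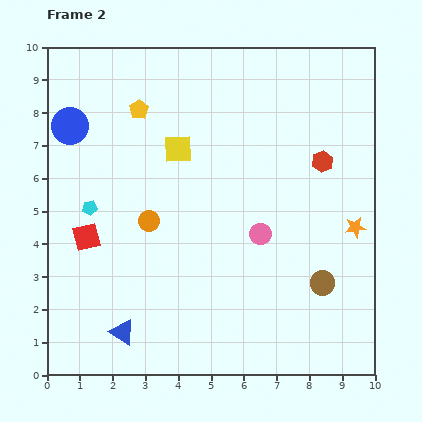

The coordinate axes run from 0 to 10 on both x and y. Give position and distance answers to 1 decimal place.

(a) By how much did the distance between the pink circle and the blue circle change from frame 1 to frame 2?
+3.2

Distance in frame 1: 3.5. Distance in frame 2: 6.7.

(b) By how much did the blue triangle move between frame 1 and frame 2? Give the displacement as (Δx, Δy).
(1.5, 0.1)

The blue triangle was at (0.8, 1.2) in frame 1 and (2.3, 1.3) in frame 2.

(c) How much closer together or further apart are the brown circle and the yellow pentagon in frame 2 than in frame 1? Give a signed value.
+0.2

Distance in frame 1: 7.5. Distance in frame 2: 7.7.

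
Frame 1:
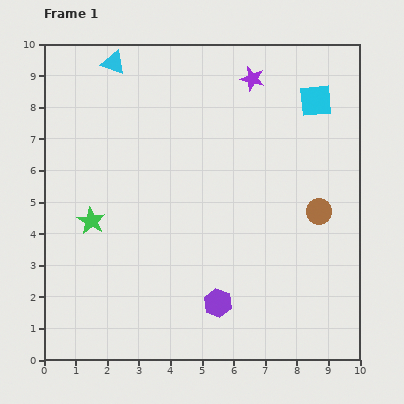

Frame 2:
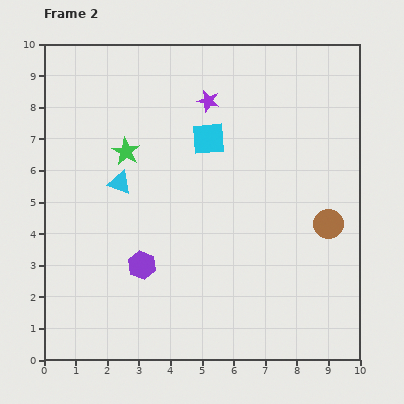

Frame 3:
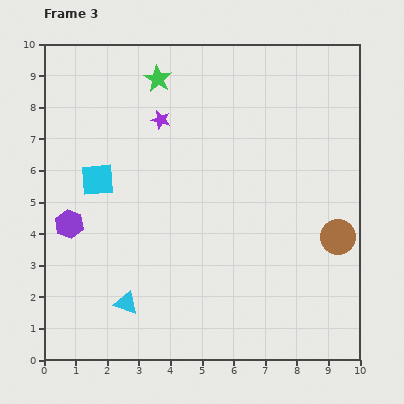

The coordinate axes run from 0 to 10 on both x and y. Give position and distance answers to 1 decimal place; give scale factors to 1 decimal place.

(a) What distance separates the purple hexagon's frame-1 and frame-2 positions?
2.7

The purple hexagon moved from (5.5, 1.8) to (3.1, 3.0), a distance of √(2.4² + 1.2²) ≈ 2.7.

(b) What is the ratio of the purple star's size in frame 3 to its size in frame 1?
0.8×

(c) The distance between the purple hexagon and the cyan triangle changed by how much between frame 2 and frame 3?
+0.4

Distance in frame 2: 2.7. Distance in frame 3: 3.1.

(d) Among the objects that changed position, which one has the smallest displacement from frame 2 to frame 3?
the brown circle

(moved 0.5)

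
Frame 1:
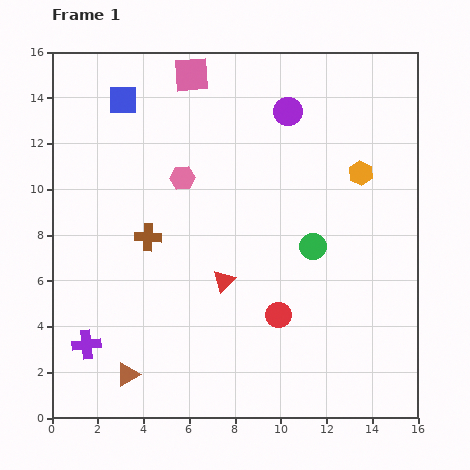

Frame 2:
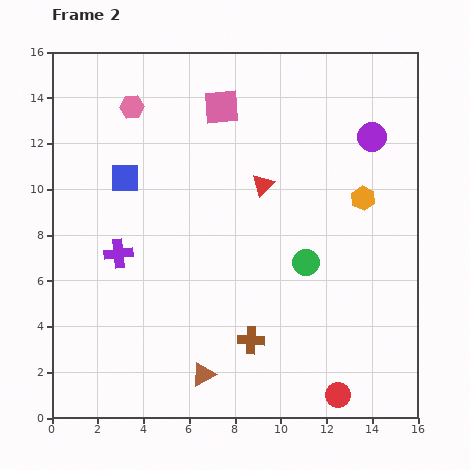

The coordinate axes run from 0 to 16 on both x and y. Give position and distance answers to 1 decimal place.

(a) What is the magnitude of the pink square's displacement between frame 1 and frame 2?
1.9

The pink square moved from (6.1, 15.0) to (7.4, 13.6), a distance of √(1.3² + 1.4²) ≈ 1.9.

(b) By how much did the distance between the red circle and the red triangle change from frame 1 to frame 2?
+7.0

Distance in frame 1: 2.8. Distance in frame 2: 9.8.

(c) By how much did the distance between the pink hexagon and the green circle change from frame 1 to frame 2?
+3.8

Distance in frame 1: 6.4. Distance in frame 2: 10.2.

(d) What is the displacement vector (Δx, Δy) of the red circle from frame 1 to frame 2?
(2.6, -3.5)

The red circle was at (9.9, 4.5) in frame 1 and (12.5, 1.0) in frame 2.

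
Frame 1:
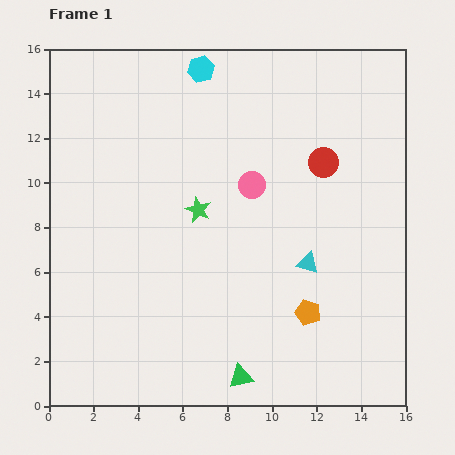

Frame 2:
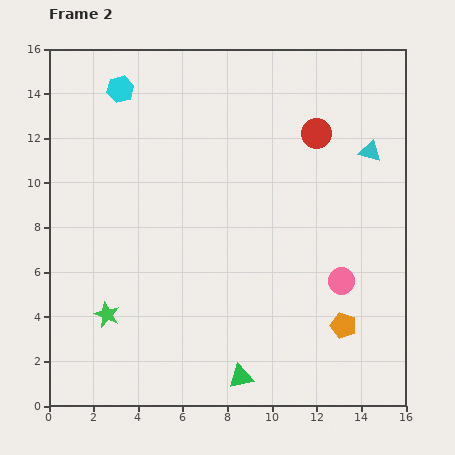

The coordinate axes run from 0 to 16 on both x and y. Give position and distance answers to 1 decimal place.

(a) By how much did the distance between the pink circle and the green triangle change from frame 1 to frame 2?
-2.4

Distance in frame 1: 8.6. Distance in frame 2: 6.2.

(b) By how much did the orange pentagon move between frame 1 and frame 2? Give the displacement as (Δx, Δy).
(1.6, -0.6)

The orange pentagon was at (11.6, 4.2) in frame 1 and (13.2, 3.6) in frame 2.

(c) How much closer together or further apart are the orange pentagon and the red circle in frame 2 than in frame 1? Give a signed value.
+2.0

Distance in frame 1: 6.7. Distance in frame 2: 8.7.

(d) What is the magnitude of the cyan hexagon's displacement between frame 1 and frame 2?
3.7

The cyan hexagon moved from (6.8, 15.1) to (3.2, 14.2), a distance of √(3.6² + 0.9²) ≈ 3.7.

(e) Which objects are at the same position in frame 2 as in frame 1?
the green triangle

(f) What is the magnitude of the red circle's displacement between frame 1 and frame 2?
1.3

The red circle moved from (12.3, 10.9) to (12.0, 12.2), a distance of √(0.3² + 1.3²) ≈ 1.3.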